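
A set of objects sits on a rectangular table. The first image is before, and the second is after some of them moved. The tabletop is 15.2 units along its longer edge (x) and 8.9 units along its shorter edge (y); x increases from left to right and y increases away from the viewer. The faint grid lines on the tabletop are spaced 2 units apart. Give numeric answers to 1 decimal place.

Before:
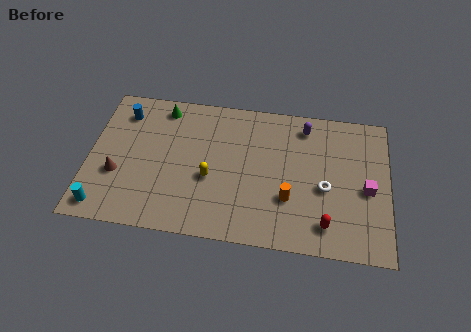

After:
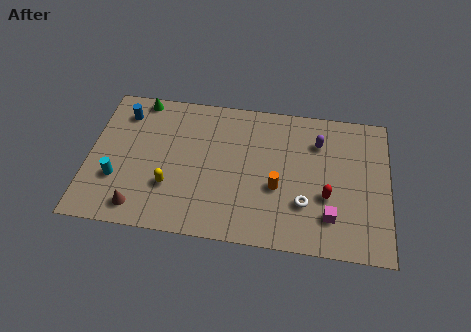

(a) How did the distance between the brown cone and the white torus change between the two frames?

-2.1

Before: roughly 10.5 units apart; after: 8.4. That's 2.1 units closer together.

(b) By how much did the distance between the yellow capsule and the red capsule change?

+1.7

They were about 6.2 units apart before and 7.9 after — 1.7 units further apart.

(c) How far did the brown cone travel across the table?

2.2

The brown cone moved from about (1.5, 3.2) to (2.7, 1.3), a distance of √(1.2² + 1.9²) ≈ 2.2.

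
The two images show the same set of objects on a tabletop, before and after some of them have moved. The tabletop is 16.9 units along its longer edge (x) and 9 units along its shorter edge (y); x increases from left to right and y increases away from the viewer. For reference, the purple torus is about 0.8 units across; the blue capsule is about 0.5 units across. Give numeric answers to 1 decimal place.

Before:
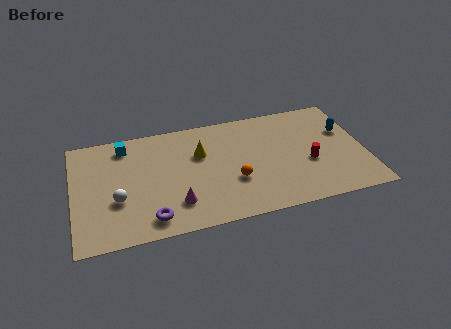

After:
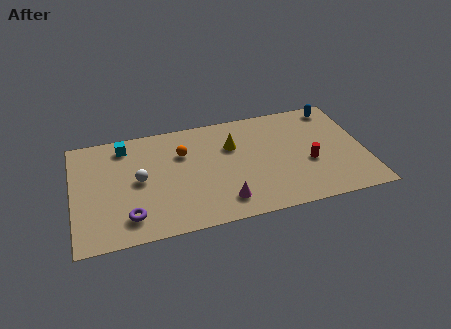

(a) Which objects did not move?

the red cylinder and the cyan cube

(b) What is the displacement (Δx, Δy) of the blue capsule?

(-0.4, 2.1)

The blue capsule started near (15.9, 5.8) and ended near (15.5, 7.9).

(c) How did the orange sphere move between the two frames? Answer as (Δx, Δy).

(-2.8, 3.0)

The orange sphere started near (9.2, 3.2) and ended near (6.4, 6.2).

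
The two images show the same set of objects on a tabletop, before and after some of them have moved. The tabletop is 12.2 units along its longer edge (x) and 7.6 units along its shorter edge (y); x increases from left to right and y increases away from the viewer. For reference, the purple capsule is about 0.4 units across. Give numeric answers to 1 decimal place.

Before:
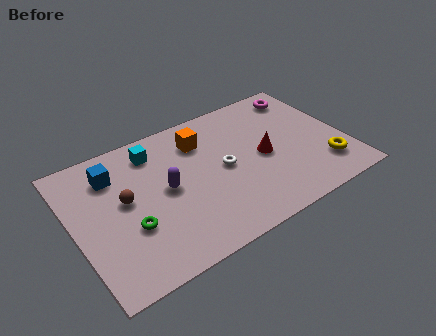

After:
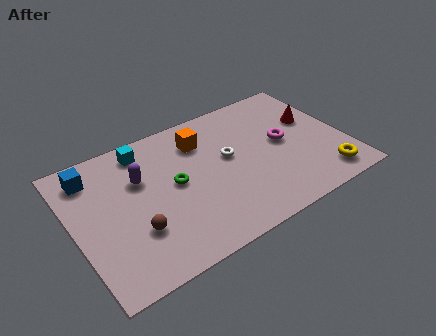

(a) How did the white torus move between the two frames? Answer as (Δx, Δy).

(0.3, 0.5)

The white torus started near (6.7, 3.8) and ended near (7.0, 4.3).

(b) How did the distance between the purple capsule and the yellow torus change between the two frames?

+1.5

The distance was about 7.2 in the first image and 8.7 in the second, so they moved 1.5 units further apart.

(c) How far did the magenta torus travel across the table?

2.8

The magenta torus moved from about (10.9, 6.4) to (9.5, 4.0), a distance of √(1.4² + 2.4²) ≈ 2.8.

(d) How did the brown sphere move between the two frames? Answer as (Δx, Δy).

(0.2, -1.8)

From the two frames, the brown sphere sits at roughly (2.3, 4.2) before and (2.5, 2.4) after.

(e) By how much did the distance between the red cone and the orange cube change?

+1.8

The distance was about 3.3 in the first image and 5.1 in the second, so they moved 1.8 units further apart.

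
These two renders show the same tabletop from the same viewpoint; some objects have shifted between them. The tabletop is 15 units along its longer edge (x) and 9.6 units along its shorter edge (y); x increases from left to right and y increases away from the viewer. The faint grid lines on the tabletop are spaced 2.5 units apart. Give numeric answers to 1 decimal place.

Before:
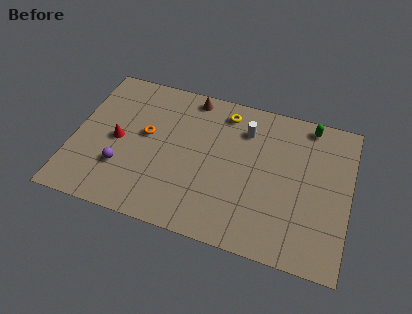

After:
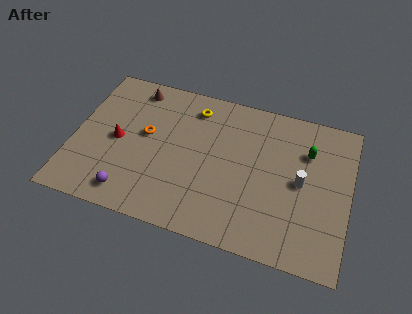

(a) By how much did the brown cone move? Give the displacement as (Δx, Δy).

(-3.1, -0.3)

From the two frames, the brown cone sits at roughly (6.1, 8.6) before and (3.0, 8.3) after.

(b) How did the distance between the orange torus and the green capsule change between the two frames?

-0.5

Before: roughly 9.3 units apart; after: 8.8. That's 0.5 units closer together.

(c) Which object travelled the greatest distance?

the white cylinder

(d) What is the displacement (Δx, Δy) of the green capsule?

(0.0, -1.8)

From the two frames, the green capsule sits at roughly (12.6, 8.6) before and (12.6, 6.8) after.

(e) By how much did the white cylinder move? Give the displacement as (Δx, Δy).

(3.2, -2.5)

The white cylinder started near (9.2, 7.3) and ended near (12.4, 4.8).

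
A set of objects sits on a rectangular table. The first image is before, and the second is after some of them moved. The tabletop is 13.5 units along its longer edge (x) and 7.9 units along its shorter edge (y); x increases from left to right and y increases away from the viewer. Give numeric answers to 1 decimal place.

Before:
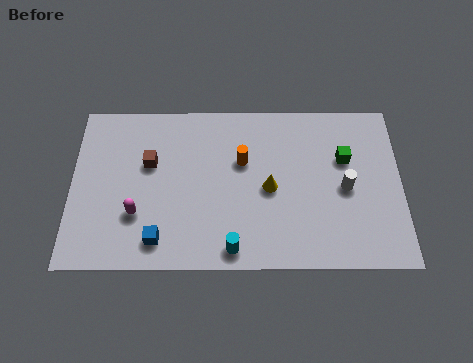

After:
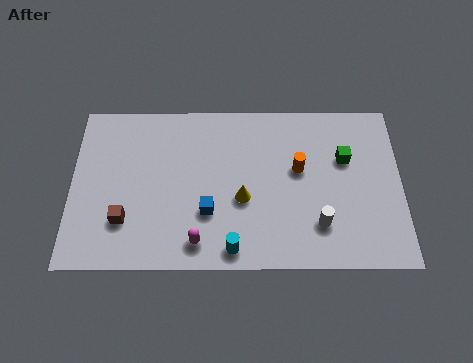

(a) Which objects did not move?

the cyan cylinder and the green cube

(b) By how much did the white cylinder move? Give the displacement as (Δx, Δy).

(-1.1, -1.7)

The white cylinder was at about (11.2, 3.7) and moved to about (10.1, 2.0).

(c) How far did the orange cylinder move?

2.3

The orange cylinder was near (7.0, 5.0) before and (9.3, 4.6) after, so it travelled √(2.3² + 0.4²) ≈ 2.3 units.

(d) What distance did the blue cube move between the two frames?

2.4

The blue cube was near (3.6, 1.3) before and (5.6, 2.6) after, so it travelled √(2.0² + 1.3²) ≈ 2.4 units.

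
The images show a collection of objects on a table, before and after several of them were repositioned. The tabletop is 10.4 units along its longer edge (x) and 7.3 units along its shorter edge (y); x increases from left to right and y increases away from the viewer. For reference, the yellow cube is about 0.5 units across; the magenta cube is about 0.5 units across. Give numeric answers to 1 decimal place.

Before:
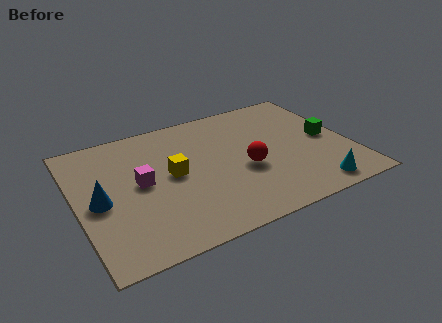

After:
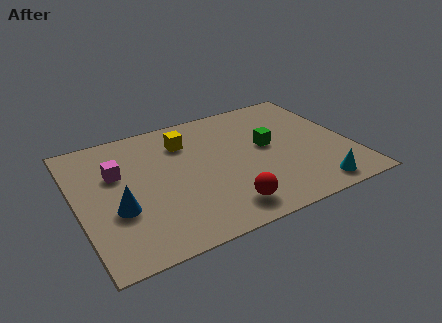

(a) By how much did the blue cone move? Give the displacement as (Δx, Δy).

(0.6, -0.7)

From the two frames, the blue cone sits at roughly (0.8, 3.4) before and (1.4, 2.7) after.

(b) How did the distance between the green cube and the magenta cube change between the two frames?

-1.5

Before: roughly 7.2 units apart; after: 5.7. That's 1.5 units closer together.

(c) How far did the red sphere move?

2.1

The red sphere was near (6.3, 3.0) before and (5.2, 1.2) after, so it travelled √(1.1² + 1.8²) ≈ 2.1 units.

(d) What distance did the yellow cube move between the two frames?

1.8

The yellow cube was near (3.6, 3.8) before and (4.3, 5.5) after, so it travelled √(0.7² + 1.7²) ≈ 1.8 units.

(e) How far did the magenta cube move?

1.2

The magenta cube was near (2.4, 3.8) before and (1.6, 4.7) after, so it travelled √(0.8² + 0.9²) ≈ 1.2 units.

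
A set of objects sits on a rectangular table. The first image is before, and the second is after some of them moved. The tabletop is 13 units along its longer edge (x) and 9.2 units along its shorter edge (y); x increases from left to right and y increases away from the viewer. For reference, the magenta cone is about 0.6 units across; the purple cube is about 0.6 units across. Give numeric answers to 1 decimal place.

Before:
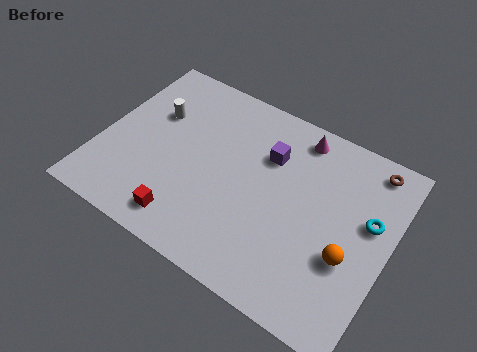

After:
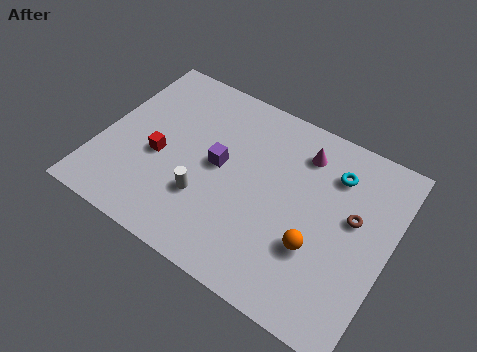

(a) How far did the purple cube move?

2.6

From (7.3, 6.4) to (5.3, 4.8), the purple cube covered √(2.0² + 1.6²) ≈ 2.6 units.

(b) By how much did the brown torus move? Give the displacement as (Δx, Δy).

(-0.4, -2.8)

The brown torus was at about (11.7, 8.1) and moved to about (11.3, 5.3).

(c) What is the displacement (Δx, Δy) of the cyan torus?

(-1.8, 1.5)

The cyan torus started near (12.0, 5.5) and ended near (10.2, 7.0).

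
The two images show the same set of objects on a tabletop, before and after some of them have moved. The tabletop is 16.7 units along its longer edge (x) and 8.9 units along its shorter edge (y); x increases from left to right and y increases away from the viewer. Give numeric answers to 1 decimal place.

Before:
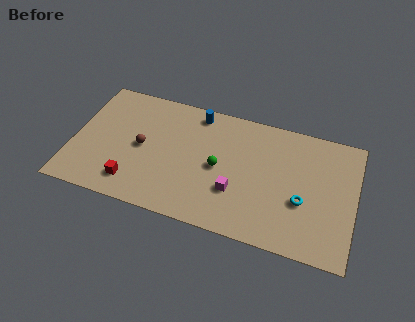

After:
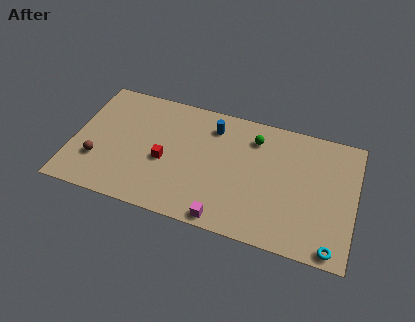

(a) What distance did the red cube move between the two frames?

2.7

The red cube was near (3.8, 1.7) before and (5.5, 3.8) after, so it travelled √(1.7² + 2.1²) ≈ 2.7 units.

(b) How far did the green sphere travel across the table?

3.3

The green sphere moved from about (8.7, 4.3) to (10.6, 7.0), a distance of √(1.9² + 2.7²) ≈ 3.3.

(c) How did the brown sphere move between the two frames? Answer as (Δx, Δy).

(-2.5, -1.7)

From the two frames, the brown sphere sits at roughly (4.1, 4.4) before and (1.6, 2.7) after.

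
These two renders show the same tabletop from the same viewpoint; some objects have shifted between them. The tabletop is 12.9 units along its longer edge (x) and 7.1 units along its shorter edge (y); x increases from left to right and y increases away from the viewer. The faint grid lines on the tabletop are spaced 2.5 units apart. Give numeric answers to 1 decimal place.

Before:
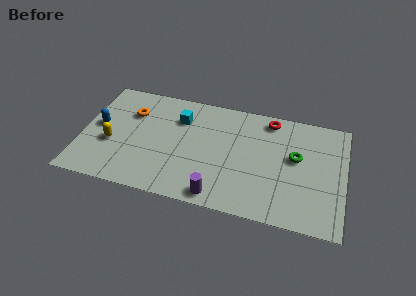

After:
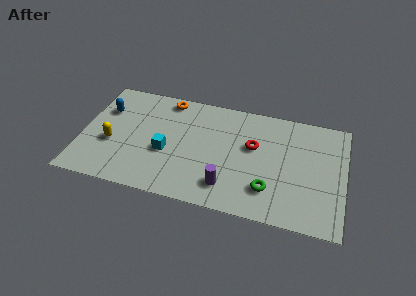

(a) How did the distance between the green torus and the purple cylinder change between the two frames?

-2.9

Before: roughly 4.9 units apart; after: 2.0. That's 2.9 units closer together.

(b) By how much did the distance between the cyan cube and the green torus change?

-0.7

They were about 5.9 units apart before and 5.2 after — 0.7 units closer together.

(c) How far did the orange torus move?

2.1

From (2.3, 5.0) to (4.0, 6.3), the orange torus covered √(1.7² + 1.3²) ≈ 2.1 units.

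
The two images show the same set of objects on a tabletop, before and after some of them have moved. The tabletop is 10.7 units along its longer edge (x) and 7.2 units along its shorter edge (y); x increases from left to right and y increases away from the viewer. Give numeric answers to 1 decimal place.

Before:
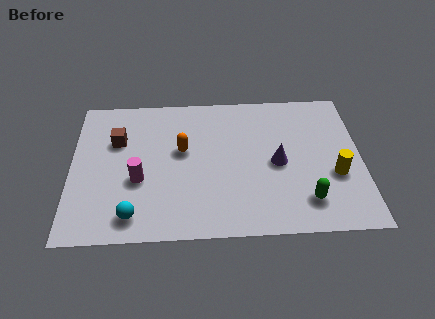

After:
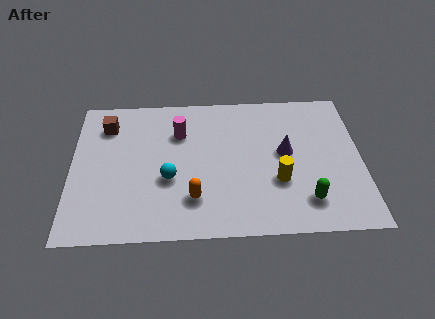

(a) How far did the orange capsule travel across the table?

2.4

The orange capsule was near (4.1, 4.2) before and (4.5, 1.8) after, so it travelled √(0.4² + 2.4²) ≈ 2.4 units.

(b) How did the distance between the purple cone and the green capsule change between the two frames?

+0.4

The distance was about 2.1 in the first image and 2.5 in the second, so they moved 0.4 units further apart.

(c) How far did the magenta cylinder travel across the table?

2.7

From (2.5, 2.8) to (4.0, 5.1), the magenta cylinder covered √(1.5² + 2.3²) ≈ 2.7 units.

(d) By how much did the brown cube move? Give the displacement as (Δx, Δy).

(-0.4, 0.8)

The brown cube was at about (1.7, 4.8) and moved to about (1.3, 5.6).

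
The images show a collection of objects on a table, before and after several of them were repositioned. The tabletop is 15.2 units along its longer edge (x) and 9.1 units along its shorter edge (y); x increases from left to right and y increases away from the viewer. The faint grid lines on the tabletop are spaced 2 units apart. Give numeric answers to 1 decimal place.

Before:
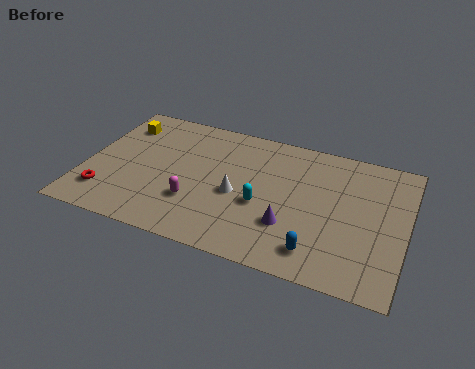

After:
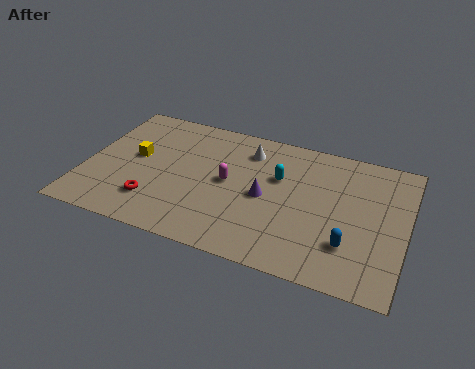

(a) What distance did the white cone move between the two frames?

3.2

From (7.3, 4.0) to (7.5, 7.2), the white cone covered √(0.2² + 3.2²) ≈ 3.2 units.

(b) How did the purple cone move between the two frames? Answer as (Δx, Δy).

(-1.3, 1.5)

The purple cone was at about (9.9, 2.8) and moved to about (8.6, 4.3).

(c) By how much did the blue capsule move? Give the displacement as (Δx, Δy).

(1.4, 0.9)

The blue capsule started near (11.3, 1.6) and ended near (12.7, 2.5).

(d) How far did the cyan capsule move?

2.2

The cyan capsule moved from about (8.5, 3.7) to (9.1, 5.8), a distance of √(0.6² + 2.1²) ≈ 2.2.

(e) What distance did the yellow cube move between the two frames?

2.3

From (1.3, 7.1) to (2.3, 5.0), the yellow cube covered √(1.0² + 2.1²) ≈ 2.3 units.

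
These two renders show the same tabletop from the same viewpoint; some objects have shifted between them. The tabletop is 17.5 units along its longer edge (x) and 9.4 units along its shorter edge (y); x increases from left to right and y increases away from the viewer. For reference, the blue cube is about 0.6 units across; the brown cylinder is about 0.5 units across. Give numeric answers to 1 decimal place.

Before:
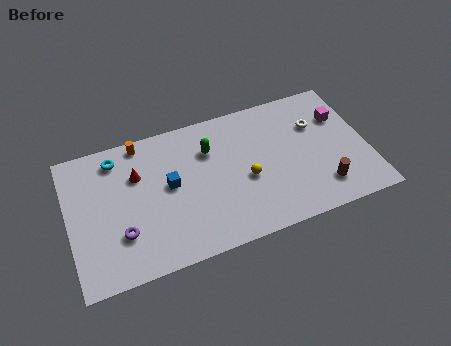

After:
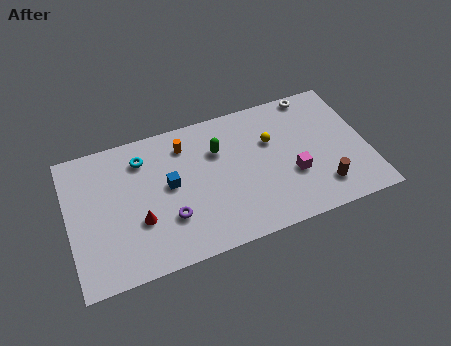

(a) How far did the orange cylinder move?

2.7

The orange cylinder moved from about (4.5, 8.5) to (7.0, 7.5), a distance of √(2.5² + 1.0²) ≈ 2.7.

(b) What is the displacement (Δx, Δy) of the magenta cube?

(-3.2, -3.1)

The magenta cube was at about (16.2, 6.5) and moved to about (13.0, 3.4).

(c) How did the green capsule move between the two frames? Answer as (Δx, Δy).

(0.5, -0.2)

The green capsule was at about (8.4, 6.7) and moved to about (8.9, 6.5).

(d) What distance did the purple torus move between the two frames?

2.8

From (2.9, 2.8) to (5.7, 2.9), the purple torus covered √(2.8² + 0.1²) ≈ 2.8 units.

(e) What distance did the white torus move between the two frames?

2.2

From (14.7, 6.4) to (14.8, 8.6), the white torus covered √(0.1² + 2.2²) ≈ 2.2 units.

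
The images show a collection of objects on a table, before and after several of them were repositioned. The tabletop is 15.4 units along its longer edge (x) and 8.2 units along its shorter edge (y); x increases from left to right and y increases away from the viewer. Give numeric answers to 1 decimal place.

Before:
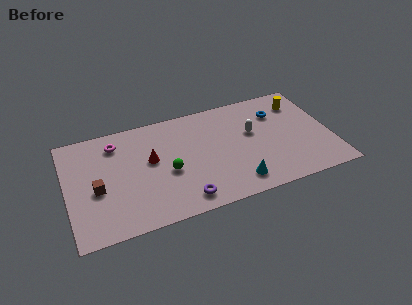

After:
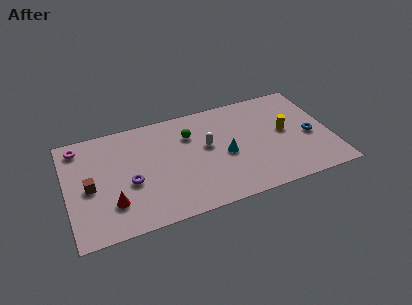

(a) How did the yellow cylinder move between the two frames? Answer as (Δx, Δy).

(-1.1, -2.0)

The yellow cylinder started near (13.9, 6.4) and ended near (12.8, 4.4).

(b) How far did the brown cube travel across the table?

0.5

The brown cube was near (1.7, 3.5) before and (1.3, 3.8) after, so it travelled √(0.4² + 0.3²) ≈ 0.5 units.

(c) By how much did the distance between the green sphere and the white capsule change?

-3.8

Before: roughly 5.3 units apart; after: 1.5. That's 3.8 units closer together.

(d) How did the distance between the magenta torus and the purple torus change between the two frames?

-1.9

Before: roughly 6.4 units apart; after: 4.5. That's 1.9 units closer together.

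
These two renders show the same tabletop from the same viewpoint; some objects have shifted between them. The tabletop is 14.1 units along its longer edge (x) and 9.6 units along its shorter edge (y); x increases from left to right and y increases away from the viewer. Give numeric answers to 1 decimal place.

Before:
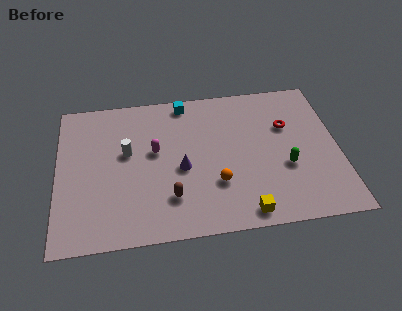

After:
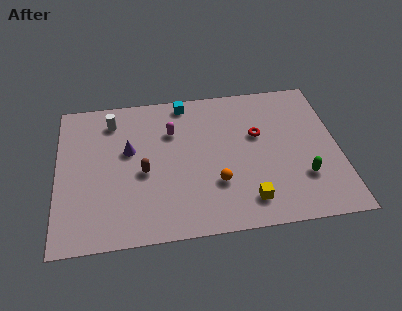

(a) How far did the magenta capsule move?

1.5

From (4.9, 5.5) to (5.8, 6.7), the magenta capsule covered √(0.9² + 1.2²) ≈ 1.5 units.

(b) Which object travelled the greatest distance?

the purple cone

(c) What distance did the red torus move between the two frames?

1.6

From (11.6, 6.3) to (10.1, 5.9), the red torus covered √(1.5² + 0.4²) ≈ 1.6 units.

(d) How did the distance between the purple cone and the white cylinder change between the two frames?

-0.8

They were about 3.0 units apart before and 2.2 after — 0.8 units closer together.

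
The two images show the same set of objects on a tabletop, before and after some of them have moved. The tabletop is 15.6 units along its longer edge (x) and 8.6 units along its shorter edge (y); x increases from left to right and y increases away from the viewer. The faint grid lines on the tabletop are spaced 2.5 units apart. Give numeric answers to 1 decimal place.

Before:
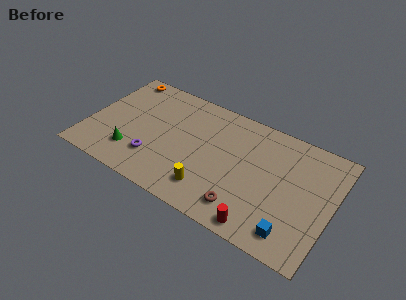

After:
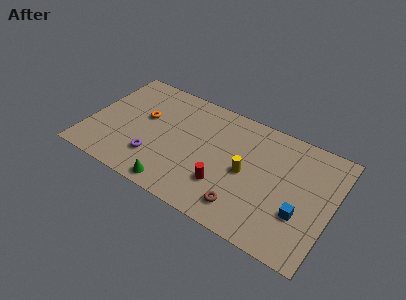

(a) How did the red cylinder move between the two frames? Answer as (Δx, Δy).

(-2.6, 1.6)

From the two frames, the red cylinder sits at roughly (11.6, 0.9) before and (9.0, 2.5) after.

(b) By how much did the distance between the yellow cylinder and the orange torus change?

-2.1

They were about 9.0 units apart before and 6.9 after — 2.1 units closer together.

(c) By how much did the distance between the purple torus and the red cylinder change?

-2.7

They were about 7.2 units apart before and 4.5 after — 2.7 units closer together.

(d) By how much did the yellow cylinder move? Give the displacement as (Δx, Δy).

(2.0, 2.3)

The yellow cylinder was at about (8.2, 1.8) and moved to about (10.2, 4.1).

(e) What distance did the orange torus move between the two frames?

3.3

The orange torus moved from about (1.4, 7.7) to (3.4, 5.1), a distance of √(2.0² + 2.6²) ≈ 3.3.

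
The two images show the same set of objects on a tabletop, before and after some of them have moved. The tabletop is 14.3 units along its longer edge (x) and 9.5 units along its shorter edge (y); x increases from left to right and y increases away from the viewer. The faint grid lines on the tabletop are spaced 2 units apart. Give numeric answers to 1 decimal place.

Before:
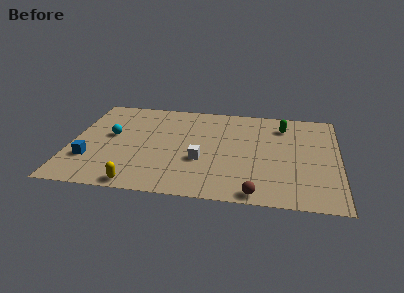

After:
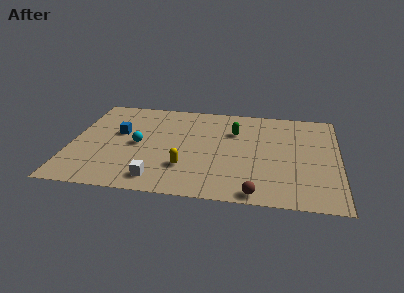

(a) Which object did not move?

the brown sphere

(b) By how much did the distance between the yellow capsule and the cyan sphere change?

-1.6

They were about 4.8 units apart before and 3.2 after — 1.6 units closer together.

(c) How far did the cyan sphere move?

1.7

The cyan sphere moved from about (2.1, 5.3) to (3.6, 4.6), a distance of √(1.5² + 0.7²) ≈ 1.7.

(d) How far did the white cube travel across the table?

3.0

From (7.0, 3.5) to (4.8, 1.4), the white cube covered √(2.2² + 2.1²) ≈ 3.0 units.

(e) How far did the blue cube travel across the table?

3.1

The blue cube moved from about (1.1, 2.8) to (2.5, 5.6), a distance of √(1.4² + 2.8²) ≈ 3.1.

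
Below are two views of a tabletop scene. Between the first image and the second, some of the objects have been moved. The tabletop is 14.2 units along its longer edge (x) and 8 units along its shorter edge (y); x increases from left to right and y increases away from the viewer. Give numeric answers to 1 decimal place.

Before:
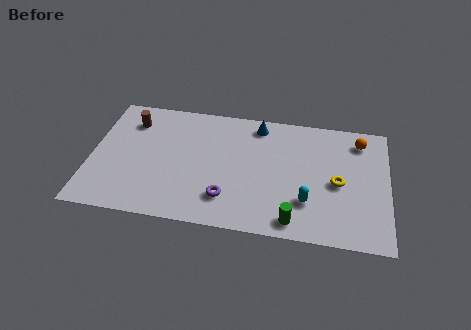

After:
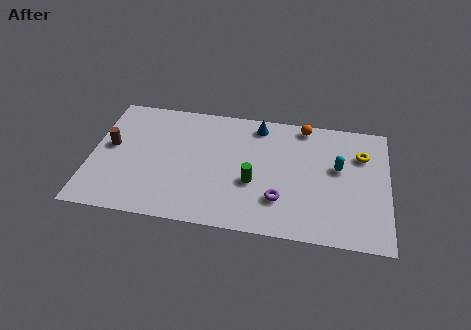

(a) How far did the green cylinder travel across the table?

2.9

The green cylinder was near (9.8, 1.0) before and (7.8, 3.1) after, so it travelled √(2.0² + 2.1²) ≈ 2.9 units.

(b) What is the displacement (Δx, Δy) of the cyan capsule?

(1.4, 2.4)

The cyan capsule started near (10.4, 2.3) and ended near (11.8, 4.7).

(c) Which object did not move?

the blue cone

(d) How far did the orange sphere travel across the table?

2.8

The orange sphere was near (12.8, 6.6) before and (10.1, 7.2) after, so it travelled √(2.7² + 0.6²) ≈ 2.8 units.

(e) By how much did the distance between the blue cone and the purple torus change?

-0.3

The distance was about 5.2 in the first image and 4.9 in the second, so they moved 0.3 units closer together.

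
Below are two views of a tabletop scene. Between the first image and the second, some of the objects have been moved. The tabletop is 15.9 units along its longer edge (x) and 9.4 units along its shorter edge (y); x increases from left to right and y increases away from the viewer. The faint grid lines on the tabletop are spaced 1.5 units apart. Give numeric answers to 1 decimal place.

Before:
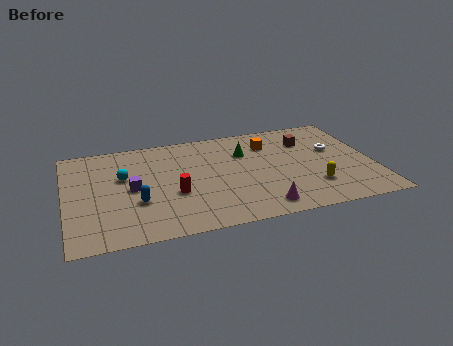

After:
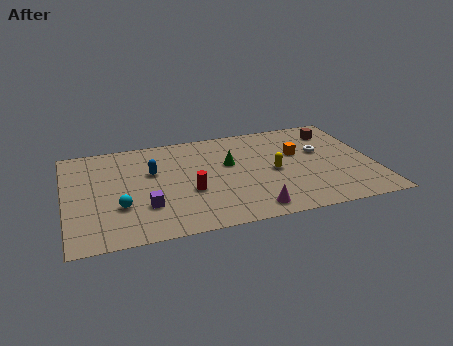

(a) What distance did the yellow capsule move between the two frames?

2.7

The yellow capsule moved from about (12.6, 2.5) to (10.7, 4.4), a distance of √(1.9² + 1.9²) ≈ 2.7.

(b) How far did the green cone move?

1.3

The green cone was near (9.4, 6.6) before and (8.5, 5.7) after, so it travelled √(0.9² + 0.9²) ≈ 1.3 units.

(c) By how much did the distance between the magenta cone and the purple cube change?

-1.7

The distance was about 7.2 in the first image and 5.5 in the second, so they moved 1.7 units closer together.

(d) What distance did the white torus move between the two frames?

0.7

From (14.0, 5.7) to (13.3, 5.7), the white torus covered √(0.7² + 0.0²) ≈ 0.7 units.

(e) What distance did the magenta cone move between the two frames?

0.5

The magenta cone was near (9.8, 1.3) before and (9.3, 1.2) after, so it travelled √(0.5² + 0.1²) ≈ 0.5 units.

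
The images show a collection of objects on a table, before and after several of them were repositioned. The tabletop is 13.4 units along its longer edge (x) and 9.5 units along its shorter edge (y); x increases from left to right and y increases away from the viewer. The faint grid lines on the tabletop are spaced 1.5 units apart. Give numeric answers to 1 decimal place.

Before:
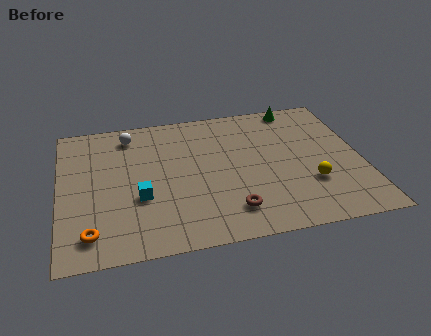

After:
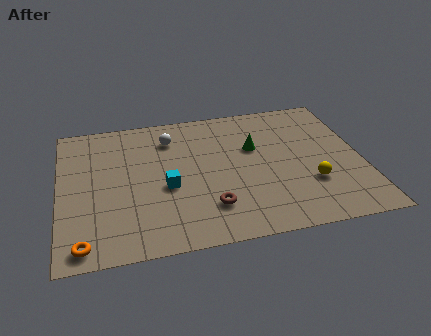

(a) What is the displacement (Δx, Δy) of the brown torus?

(-0.9, 0.4)

From the two frames, the brown torus sits at roughly (7.4, 1.9) before and (6.5, 2.3) after.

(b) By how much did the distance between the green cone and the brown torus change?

-3.2

They were about 7.5 units apart before and 4.3 after — 3.2 units closer together.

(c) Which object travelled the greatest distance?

the green cone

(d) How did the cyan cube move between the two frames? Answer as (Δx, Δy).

(1.2, 0.5)

The cyan cube started near (3.5, 3.5) and ended near (4.7, 4.0).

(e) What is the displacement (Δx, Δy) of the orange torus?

(-0.3, -0.6)

From the two frames, the orange torus sits at roughly (1.3, 1.6) before and (1.0, 1.0) after.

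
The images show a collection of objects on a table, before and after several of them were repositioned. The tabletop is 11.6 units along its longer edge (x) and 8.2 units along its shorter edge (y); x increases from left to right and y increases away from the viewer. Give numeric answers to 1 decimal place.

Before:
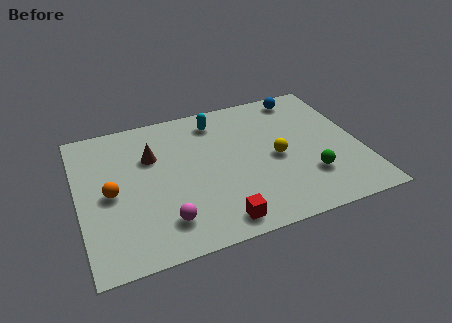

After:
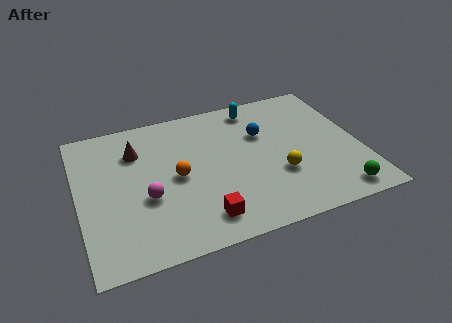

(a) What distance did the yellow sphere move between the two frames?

1.0

From (8.1, 3.8) to (8.1, 2.8), the yellow sphere covered √(0.0² + 1.0²) ≈ 1.0 units.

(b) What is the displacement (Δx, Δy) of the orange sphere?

(2.7, 0.1)

From the two frames, the orange sphere sits at roughly (1.3, 3.9) before and (4.0, 4.0) after.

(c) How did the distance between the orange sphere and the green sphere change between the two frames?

-1.2

Before: roughly 8.2 units apart; after: 7.0. That's 1.2 units closer together.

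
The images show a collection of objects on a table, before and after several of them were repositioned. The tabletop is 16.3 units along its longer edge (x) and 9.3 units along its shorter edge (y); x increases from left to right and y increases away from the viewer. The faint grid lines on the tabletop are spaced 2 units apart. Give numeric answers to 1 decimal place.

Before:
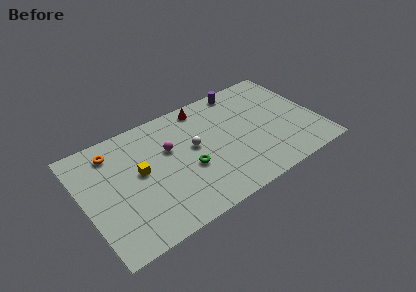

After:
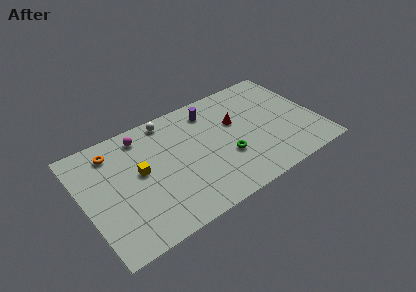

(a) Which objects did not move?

the orange torus and the yellow cube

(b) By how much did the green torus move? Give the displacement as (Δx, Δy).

(2.6, -0.4)

From the two frames, the green torus sits at roughly (7.1, 3.7) before and (9.7, 3.3) after.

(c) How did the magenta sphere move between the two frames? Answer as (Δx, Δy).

(-1.6, 2.0)

The magenta sphere started near (6.1, 5.9) and ended near (4.5, 7.9).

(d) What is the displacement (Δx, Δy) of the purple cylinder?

(-2.4, -0.8)

From the two frames, the purple cylinder sits at roughly (11.7, 8.4) before and (9.3, 7.6) after.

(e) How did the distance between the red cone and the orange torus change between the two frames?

+2.1

They were about 6.5 units apart before and 8.6 after — 2.1 units further apart.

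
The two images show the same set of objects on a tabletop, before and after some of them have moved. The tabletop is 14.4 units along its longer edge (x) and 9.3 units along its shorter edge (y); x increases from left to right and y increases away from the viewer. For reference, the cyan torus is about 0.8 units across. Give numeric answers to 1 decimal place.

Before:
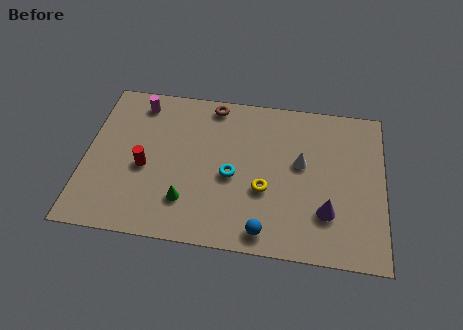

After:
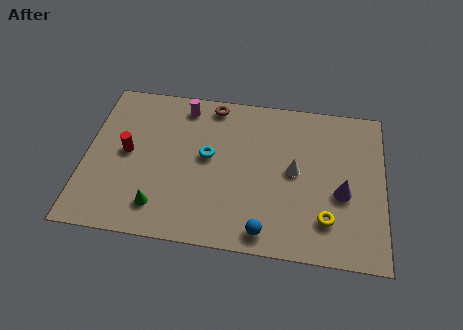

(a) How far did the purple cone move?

1.4

From (11.7, 2.6) to (12.4, 3.8), the purple cone covered √(0.7² + 1.2²) ≈ 1.4 units.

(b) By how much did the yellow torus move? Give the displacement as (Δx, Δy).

(3.0, -1.3)

The yellow torus started near (8.7, 3.5) and ended near (11.7, 2.2).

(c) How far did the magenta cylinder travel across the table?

2.2

The magenta cylinder was near (2.4, 7.9) before and (4.6, 8.0) after, so it travelled √(2.2² + 0.1²) ≈ 2.2 units.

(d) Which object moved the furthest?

the yellow torus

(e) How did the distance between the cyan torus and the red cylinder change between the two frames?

-0.3

They were about 4.2 units apart before and 3.9 after — 0.3 units closer together.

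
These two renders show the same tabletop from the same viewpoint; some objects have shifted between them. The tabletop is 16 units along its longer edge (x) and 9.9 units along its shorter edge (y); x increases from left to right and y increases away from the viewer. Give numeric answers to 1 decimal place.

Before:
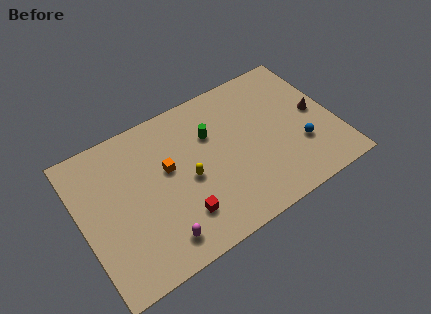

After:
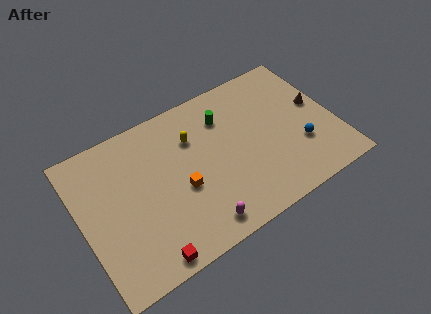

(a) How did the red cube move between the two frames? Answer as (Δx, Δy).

(-2.4, -1.5)

The red cube started near (5.8, 2.4) and ended near (3.4, 0.9).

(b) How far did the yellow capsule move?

2.6

The yellow capsule moved from about (6.6, 4.5) to (7.3, 7.0), a distance of √(0.7² + 2.5²) ≈ 2.6.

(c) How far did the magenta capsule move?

2.4

The magenta capsule moved from about (4.3, 1.6) to (6.7, 1.3), a distance of √(2.4² + 0.3²) ≈ 2.4.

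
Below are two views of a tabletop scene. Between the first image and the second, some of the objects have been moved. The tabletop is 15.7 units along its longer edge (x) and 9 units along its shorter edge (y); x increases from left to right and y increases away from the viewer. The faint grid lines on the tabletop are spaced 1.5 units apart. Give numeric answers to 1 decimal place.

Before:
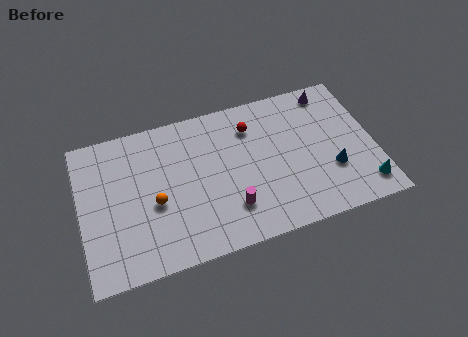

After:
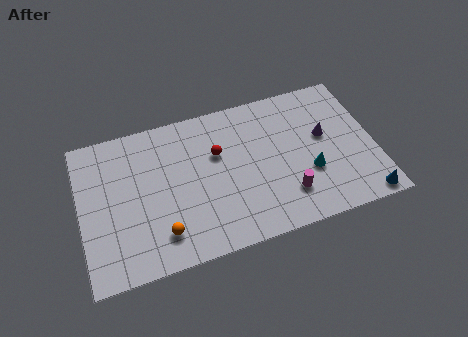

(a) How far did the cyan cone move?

3.3

The cyan cone moved from about (14.9, 1.5) to (12.1, 3.2), a distance of √(2.8² + 1.7²) ≈ 3.3.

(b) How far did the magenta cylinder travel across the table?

3.0

The magenta cylinder was near (7.8, 2.3) before and (10.8, 2.2) after, so it travelled √(3.0² + 0.1²) ≈ 3.0 units.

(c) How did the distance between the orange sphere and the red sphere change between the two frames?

-1.1

Before: roughly 6.2 units apart; after: 5.1. That's 1.1 units closer together.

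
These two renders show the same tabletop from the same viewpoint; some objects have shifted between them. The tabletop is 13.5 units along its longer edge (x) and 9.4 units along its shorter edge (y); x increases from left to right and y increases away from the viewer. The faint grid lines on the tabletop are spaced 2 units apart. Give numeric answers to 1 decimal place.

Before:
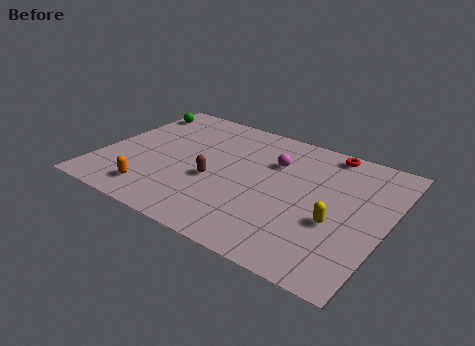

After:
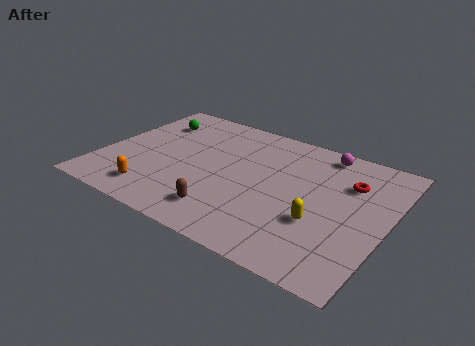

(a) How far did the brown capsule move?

2.2

The brown capsule moved from about (5.5, 3.8) to (6.4, 1.8), a distance of √(0.9² + 2.0²) ≈ 2.2.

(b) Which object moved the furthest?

the magenta sphere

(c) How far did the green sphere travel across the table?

1.2

The green sphere was near (0.8, 7.7) before and (1.8, 7.1) after, so it travelled √(1.0² + 0.6²) ≈ 1.2 units.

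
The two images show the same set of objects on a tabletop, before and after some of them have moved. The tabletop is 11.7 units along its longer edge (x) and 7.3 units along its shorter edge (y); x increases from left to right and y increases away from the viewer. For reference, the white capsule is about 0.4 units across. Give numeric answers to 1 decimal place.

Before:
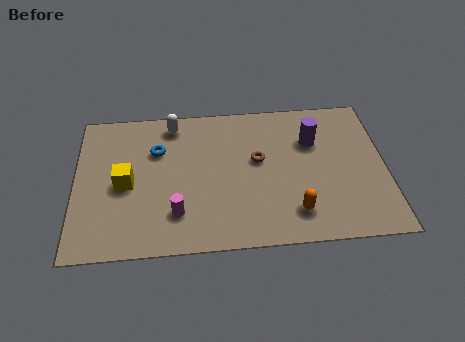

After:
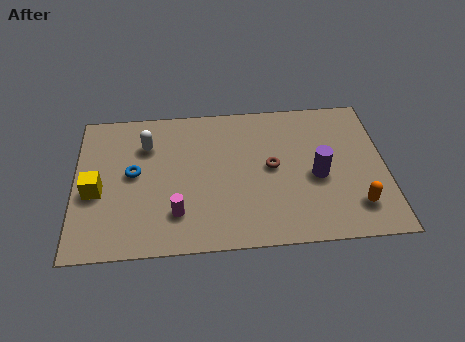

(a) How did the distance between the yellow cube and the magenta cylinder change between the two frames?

+0.8

They were about 2.5 units apart before and 3.3 after — 0.8 units further apart.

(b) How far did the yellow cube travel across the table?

1.1

The yellow cube was near (1.9, 3.4) before and (0.8, 3.1) after, so it travelled √(1.1² + 0.3²) ≈ 1.1 units.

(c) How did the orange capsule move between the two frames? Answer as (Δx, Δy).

(2.3, 0.1)

From the two frames, the orange capsule sits at roughly (8.2, 1.5) before and (10.5, 1.6) after.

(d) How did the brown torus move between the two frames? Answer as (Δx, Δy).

(0.5, -0.4)

The brown torus started near (6.9, 4.2) and ended near (7.4, 3.8).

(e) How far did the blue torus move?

1.4

From (3.1, 5.0) to (2.2, 3.9), the blue torus covered √(0.9² + 1.1²) ≈ 1.4 units.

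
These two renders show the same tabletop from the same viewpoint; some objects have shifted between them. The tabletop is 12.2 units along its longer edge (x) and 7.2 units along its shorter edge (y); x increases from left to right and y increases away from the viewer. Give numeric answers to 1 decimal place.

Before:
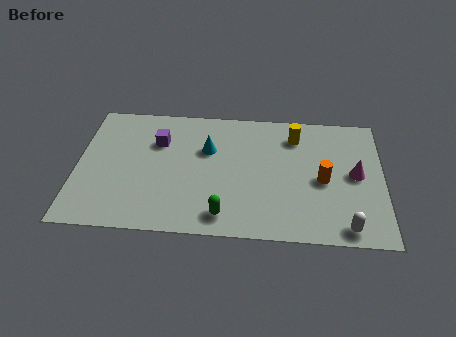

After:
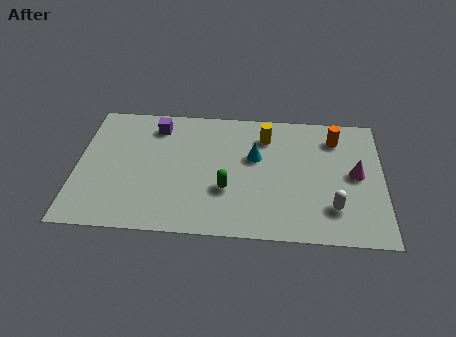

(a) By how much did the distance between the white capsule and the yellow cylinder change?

-0.6

They were about 5.3 units apart before and 4.7 after — 0.6 units closer together.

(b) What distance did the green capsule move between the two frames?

1.4

The green capsule moved from about (5.9, 1.1) to (6.0, 2.5), a distance of √(0.1² + 1.4²) ≈ 1.4.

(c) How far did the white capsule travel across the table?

1.1

The white capsule was near (10.7, 0.8) before and (10.2, 1.8) after, so it travelled √(0.5² + 1.0²) ≈ 1.1 units.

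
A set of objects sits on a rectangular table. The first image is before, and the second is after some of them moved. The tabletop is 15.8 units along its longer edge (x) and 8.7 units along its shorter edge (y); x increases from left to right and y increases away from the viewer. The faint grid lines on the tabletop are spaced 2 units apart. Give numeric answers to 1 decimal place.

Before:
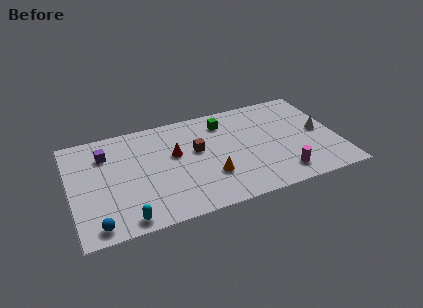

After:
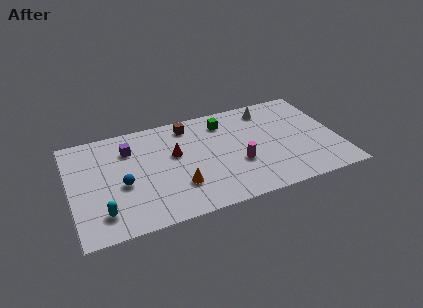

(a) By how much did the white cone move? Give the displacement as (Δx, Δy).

(-2.8, 2.9)

From the two frames, the white cone sits at roughly (14.8, 4.4) before and (12.0, 7.3) after.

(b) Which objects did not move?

the red cone and the green cube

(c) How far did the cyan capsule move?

1.6

The cyan capsule moved from about (3.0, 0.9) to (1.7, 1.8), a distance of √(1.3² + 0.9²) ≈ 1.6.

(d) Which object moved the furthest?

the white cone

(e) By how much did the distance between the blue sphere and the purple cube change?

-2.7

They were about 5.6 units apart before and 2.9 after — 2.7 units closer together.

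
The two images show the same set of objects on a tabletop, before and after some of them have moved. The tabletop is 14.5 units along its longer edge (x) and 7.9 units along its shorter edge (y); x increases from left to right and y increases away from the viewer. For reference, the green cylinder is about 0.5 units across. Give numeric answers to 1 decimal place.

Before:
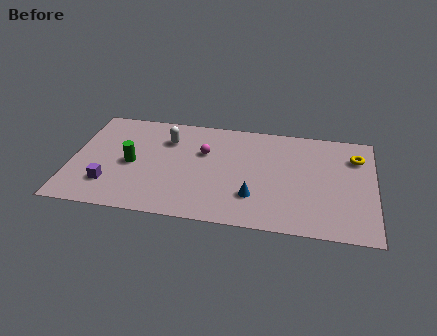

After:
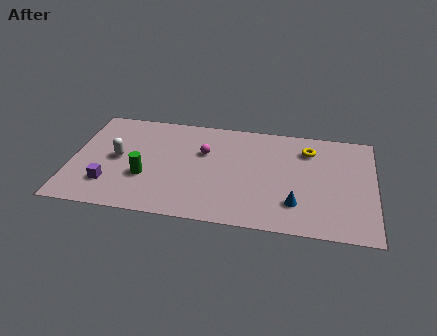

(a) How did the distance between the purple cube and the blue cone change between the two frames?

+2.0

They were about 6.9 units apart before and 8.9 after — 2.0 units further apart.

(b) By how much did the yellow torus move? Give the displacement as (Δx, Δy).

(-2.3, 0.2)

From the two frames, the yellow torus sits at roughly (13.6, 5.9) before and (11.3, 6.1) after.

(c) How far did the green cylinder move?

1.1

The green cylinder was near (2.9, 3.7) before and (3.6, 2.8) after, so it travelled √(0.7² + 0.9²) ≈ 1.1 units.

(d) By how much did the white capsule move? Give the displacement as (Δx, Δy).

(-2.3, -1.8)

From the two frames, the white capsule sits at roughly (4.5, 5.8) before and (2.2, 4.0) after.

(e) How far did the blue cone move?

2.0

From (8.8, 2.2) to (10.8, 2.0), the blue cone covered √(2.0² + 0.2²) ≈ 2.0 units.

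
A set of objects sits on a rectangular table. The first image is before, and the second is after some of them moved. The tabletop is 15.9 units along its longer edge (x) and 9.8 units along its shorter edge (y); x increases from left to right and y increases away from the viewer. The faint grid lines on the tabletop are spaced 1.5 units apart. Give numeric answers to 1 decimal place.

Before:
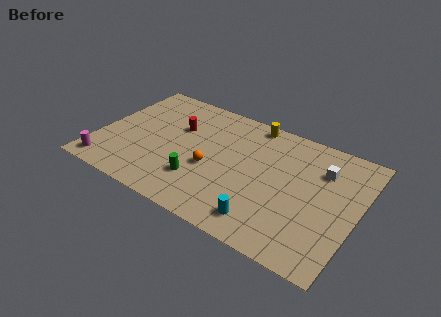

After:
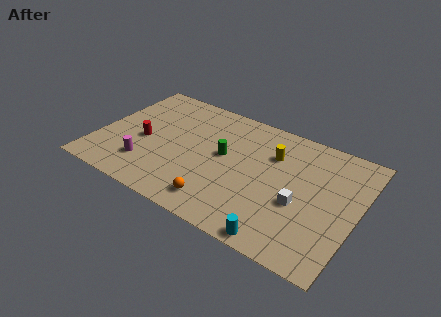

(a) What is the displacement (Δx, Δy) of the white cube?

(-0.9, -3.2)

The white cube started near (13.5, 7.1) and ended near (12.6, 3.9).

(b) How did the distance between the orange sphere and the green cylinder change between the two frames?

+2.4

They were about 1.4 units apart before and 3.8 after — 2.4 units further apart.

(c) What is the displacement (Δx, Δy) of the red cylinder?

(-1.8, -2.1)

The red cylinder started near (4.6, 6.4) and ended near (2.8, 4.3).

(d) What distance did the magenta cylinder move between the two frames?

2.6

The magenta cylinder was near (1.0, 1.2) before and (3.3, 2.4) after, so it travelled √(2.3² + 1.2²) ≈ 2.6 units.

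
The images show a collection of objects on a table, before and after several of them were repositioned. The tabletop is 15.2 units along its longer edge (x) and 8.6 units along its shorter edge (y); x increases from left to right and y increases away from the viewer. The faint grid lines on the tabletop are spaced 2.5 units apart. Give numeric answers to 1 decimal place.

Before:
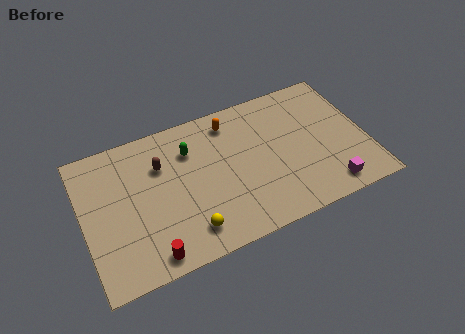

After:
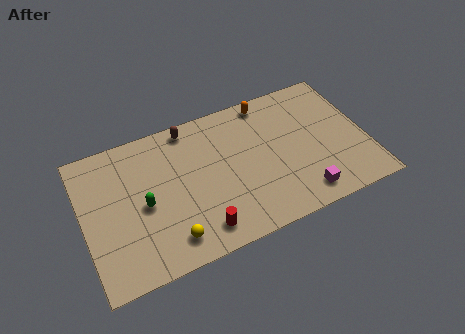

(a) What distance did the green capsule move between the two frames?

3.5

From (5.9, 6.3) to (3.2, 4.0), the green capsule covered √(2.7² + 2.3²) ≈ 3.5 units.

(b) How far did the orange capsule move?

2.2

The orange capsule was near (8.2, 7.2) before and (10.3, 7.7) after, so it travelled √(2.1² + 0.5²) ≈ 2.2 units.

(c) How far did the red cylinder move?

2.7

The red cylinder was near (3.2, 1.0) before and (5.9, 1.4) after, so it travelled √(2.7² + 0.4²) ≈ 2.7 units.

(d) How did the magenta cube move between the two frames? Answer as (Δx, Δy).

(-1.4, 0.1)

From the two frames, the magenta cube sits at roughly (12.8, 1.2) before and (11.4, 1.3) after.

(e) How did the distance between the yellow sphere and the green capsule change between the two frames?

-2.0

Before: roughly 4.7 units apart; after: 2.7. That's 2.0 units closer together.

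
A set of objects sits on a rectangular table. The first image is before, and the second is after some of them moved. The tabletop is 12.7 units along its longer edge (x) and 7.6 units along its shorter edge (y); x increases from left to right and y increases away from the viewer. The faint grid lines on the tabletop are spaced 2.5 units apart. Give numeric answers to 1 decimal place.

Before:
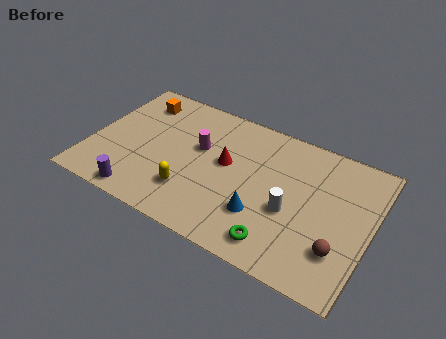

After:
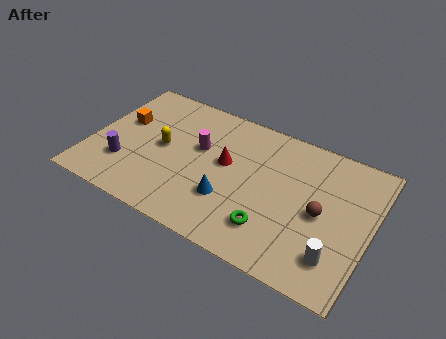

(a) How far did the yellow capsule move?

2.5

The yellow capsule moved from about (4.8, 2.0) to (3.2, 3.9), a distance of √(1.6² + 1.9²) ≈ 2.5.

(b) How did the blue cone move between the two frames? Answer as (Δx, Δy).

(-1.5, 0.1)

The blue cone was at about (8.0, 2.3) and moved to about (6.5, 2.4).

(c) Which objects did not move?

the red cone and the magenta cylinder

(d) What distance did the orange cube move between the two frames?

1.6

From (1.7, 6.1) to (1.2, 4.6), the orange cube covered √(0.5² + 1.5²) ≈ 1.6 units.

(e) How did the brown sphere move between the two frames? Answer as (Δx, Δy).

(-1.0, 1.5)

The brown sphere started near (11.5, 2.1) and ended near (10.5, 3.6).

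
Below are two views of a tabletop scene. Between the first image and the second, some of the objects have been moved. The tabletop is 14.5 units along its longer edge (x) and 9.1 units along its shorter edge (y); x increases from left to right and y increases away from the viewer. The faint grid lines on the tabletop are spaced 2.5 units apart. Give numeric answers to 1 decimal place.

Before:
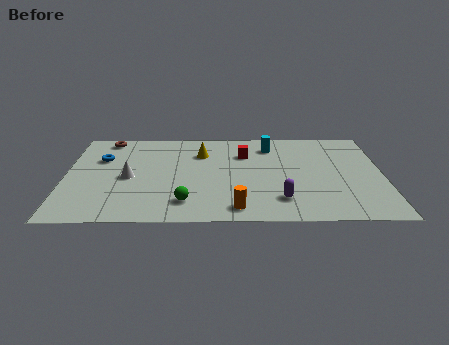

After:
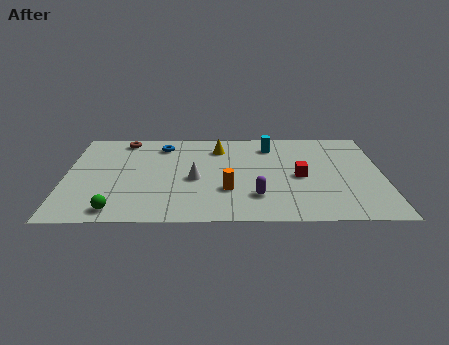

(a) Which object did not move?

the cyan cylinder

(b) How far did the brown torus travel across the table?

0.8

The brown torus was near (1.8, 8.1) before and (2.6, 8.0) after, so it travelled √(0.8² + 0.1²) ≈ 0.8 units.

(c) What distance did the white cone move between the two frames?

3.0

The white cone was near (2.9, 4.2) before and (5.9, 4.0) after, so it travelled √(3.0² + 0.2²) ≈ 3.0 units.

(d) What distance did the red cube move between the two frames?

3.4

From (8.2, 6.5) to (10.7, 4.2), the red cube covered √(2.5² + 2.3²) ≈ 3.4 units.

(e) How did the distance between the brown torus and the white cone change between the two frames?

+1.1

They were about 4.1 units apart before and 5.2 after — 1.1 units further apart.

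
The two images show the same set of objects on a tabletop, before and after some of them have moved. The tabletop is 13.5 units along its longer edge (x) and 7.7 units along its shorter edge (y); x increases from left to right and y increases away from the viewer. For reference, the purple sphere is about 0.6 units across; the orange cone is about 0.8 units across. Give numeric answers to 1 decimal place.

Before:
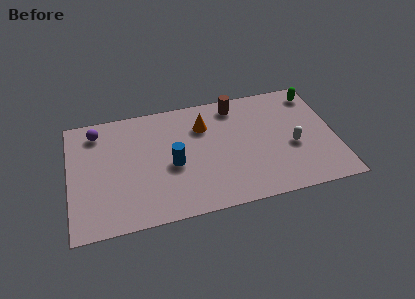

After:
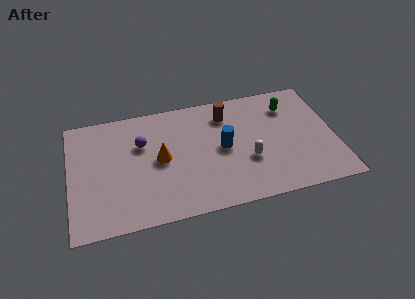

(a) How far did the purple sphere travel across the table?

2.6

From (1.5, 6.4) to (3.7, 5.1), the purple sphere covered √(2.2² + 1.3²) ≈ 2.6 units.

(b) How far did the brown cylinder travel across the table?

0.7

The brown cylinder was near (8.6, 6.6) before and (8.1, 6.1) after, so it travelled √(0.5² + 0.5²) ≈ 0.7 units.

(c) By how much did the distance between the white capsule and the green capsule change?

+0.3

Before: roughly 3.6 units apart; after: 3.9. That's 0.3 units further apart.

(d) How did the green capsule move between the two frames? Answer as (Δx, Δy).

(-1.4, -0.6)

From the two frames, the green capsule sits at roughly (12.7, 6.5) before and (11.3, 5.9) after.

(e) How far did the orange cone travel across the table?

2.9

From (6.9, 5.6) to (4.6, 3.9), the orange cone covered √(2.3² + 1.7²) ≈ 2.9 units.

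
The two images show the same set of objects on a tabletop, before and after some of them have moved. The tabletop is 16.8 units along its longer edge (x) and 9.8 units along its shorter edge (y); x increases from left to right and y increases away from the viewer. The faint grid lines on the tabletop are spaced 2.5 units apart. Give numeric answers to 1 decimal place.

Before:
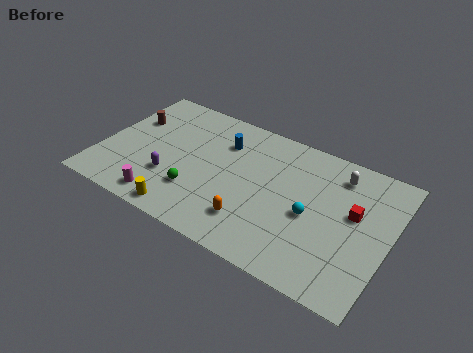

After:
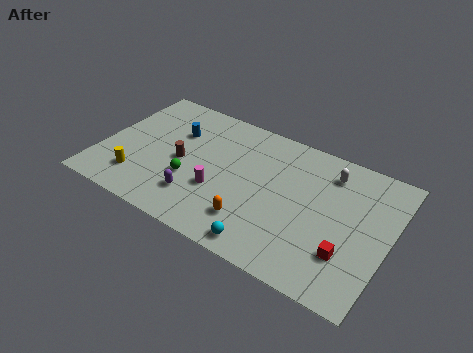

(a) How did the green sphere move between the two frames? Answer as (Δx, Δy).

(-0.5, 0.7)

From the two frames, the green sphere sits at roughly (5.9, 2.8) before and (5.4, 3.5) after.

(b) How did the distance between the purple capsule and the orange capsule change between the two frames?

-1.8

The distance was about 5.1 in the first image and 3.3 in the second, so they moved 1.8 units closer together.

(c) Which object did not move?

the orange capsule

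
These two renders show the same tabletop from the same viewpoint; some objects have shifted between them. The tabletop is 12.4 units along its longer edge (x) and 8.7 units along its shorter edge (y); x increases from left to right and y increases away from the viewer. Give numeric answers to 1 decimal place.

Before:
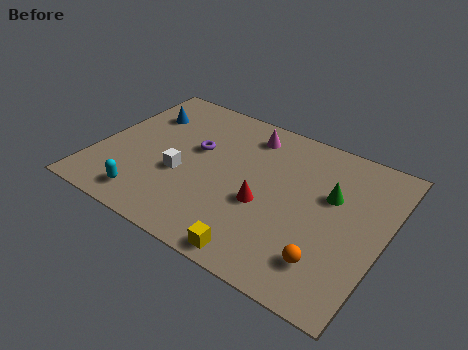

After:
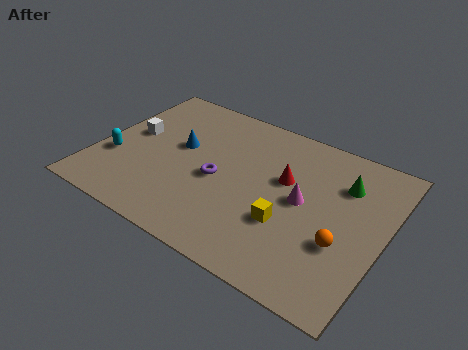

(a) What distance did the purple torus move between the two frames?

1.8

From (4.1, 5.2) to (5.3, 3.9), the purple torus covered √(1.2² + 1.3²) ≈ 1.8 units.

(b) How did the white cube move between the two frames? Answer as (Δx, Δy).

(-2.5, 1.4)

The white cube was at about (3.8, 3.4) and moved to about (1.3, 4.8).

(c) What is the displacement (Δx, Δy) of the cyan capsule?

(-1.8, 1.7)

The cyan capsule started near (2.7, 1.3) and ended near (0.9, 3.0).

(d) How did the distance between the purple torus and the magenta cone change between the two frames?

+0.8

Before: roughly 2.8 units apart; after: 3.6. That's 0.8 units further apart.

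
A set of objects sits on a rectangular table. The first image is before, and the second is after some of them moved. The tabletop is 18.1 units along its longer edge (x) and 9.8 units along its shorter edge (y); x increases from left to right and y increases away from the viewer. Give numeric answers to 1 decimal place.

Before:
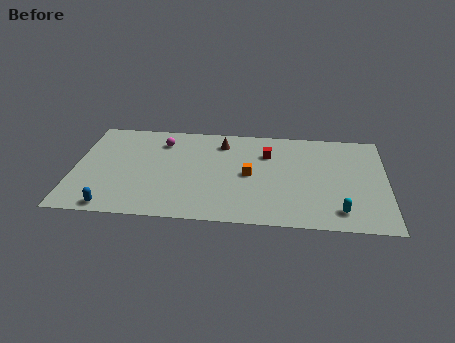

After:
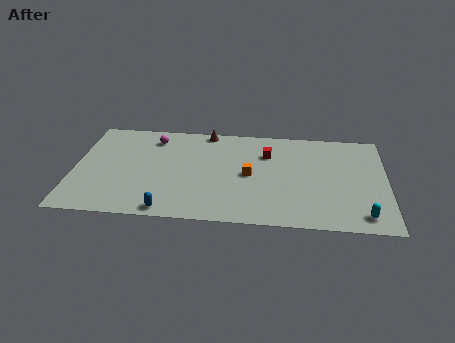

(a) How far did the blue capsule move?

3.2

The blue capsule was near (2.4, 0.9) before and (5.6, 0.9) after, so it travelled √(3.2² + 0.0²) ≈ 3.2 units.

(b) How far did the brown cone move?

1.4

The brown cone moved from about (8.5, 7.9) to (7.6, 9.0), a distance of √(0.9² + 1.1²) ≈ 1.4.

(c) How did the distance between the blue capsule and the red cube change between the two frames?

-2.4

Before: roughly 10.7 units apart; after: 8.3. That's 2.4 units closer together.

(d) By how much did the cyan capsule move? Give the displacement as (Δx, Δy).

(1.3, -0.3)

The cyan capsule started near (15.4, 1.7) and ended near (16.7, 1.4).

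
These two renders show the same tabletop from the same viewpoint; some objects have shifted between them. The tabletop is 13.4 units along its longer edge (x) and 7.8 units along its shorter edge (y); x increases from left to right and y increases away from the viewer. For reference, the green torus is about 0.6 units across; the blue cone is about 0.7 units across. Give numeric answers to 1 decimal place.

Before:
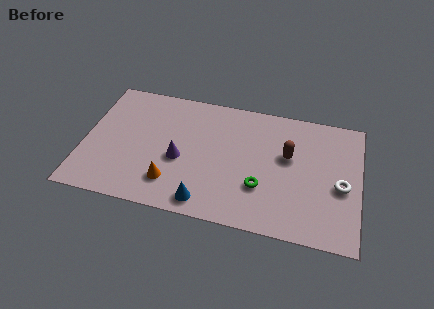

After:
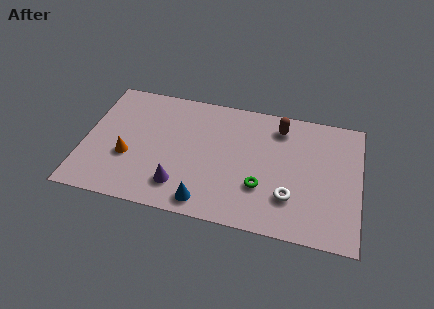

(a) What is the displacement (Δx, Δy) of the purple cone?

(0.1, -1.6)

From the two frames, the purple cone sits at roughly (4.7, 3.3) before and (4.8, 1.7) after.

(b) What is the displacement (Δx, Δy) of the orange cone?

(-2.2, 1.1)

The orange cone started near (4.4, 1.8) and ended near (2.2, 2.9).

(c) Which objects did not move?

the blue cone and the green torus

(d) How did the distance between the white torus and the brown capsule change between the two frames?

+1.4

They were about 2.9 units apart before and 4.3 after — 1.4 units further apart.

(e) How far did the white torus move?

2.7

The white torus was near (12.5, 3.4) before and (10.1, 2.2) after, so it travelled √(2.4² + 1.2²) ≈ 2.7 units.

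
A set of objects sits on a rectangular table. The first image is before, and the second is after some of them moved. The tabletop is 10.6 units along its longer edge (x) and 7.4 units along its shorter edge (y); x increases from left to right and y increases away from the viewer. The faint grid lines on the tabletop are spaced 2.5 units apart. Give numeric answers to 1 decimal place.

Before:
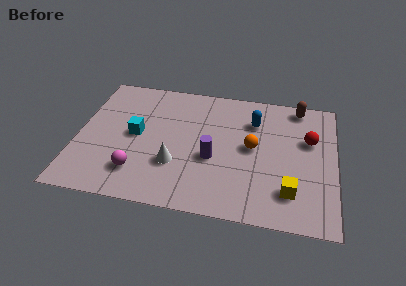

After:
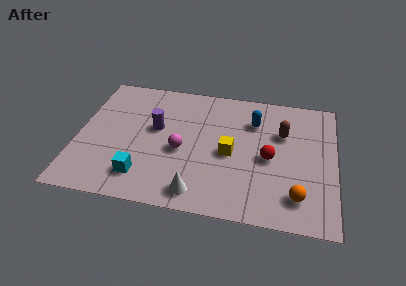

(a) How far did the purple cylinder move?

2.7

From (5.6, 3.0) to (3.2, 4.3), the purple cylinder covered √(2.4² + 1.3²) ≈ 2.7 units.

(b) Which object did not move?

the blue capsule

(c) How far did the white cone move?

1.7

The white cone was near (4.1, 2.4) before and (5.1, 1.0) after, so it travelled √(1.0² + 1.4²) ≈ 1.7 units.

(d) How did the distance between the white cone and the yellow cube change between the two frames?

-2.1

Before: roughly 4.8 units apart; after: 2.7. That's 2.1 units closer together.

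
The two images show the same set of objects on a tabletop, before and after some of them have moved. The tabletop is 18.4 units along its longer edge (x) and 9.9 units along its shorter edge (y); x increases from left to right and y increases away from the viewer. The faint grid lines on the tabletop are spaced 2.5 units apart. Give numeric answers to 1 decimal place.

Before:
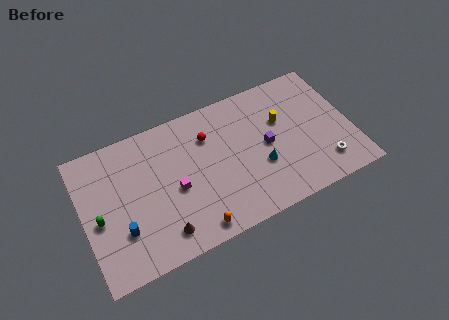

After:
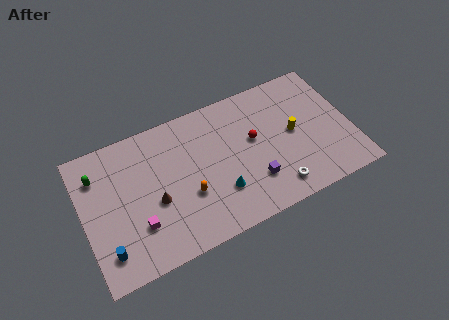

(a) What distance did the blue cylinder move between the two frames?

1.5

From (2.4, 3.0) to (1.3, 2.0), the blue cylinder covered √(1.1² + 1.0²) ≈ 1.5 units.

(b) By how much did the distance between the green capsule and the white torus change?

-2.4

The distance was about 15.4 in the first image and 13.0 in the second, so they moved 2.4 units closer together.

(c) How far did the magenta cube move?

3.1

The magenta cube was near (6.2, 4.4) before and (3.5, 2.9) after, so it travelled √(2.7² + 1.5²) ≈ 3.1 units.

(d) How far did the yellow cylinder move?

1.4

From (13.8, 6.3) to (14.5, 5.1), the yellow cylinder covered √(0.7² + 1.2²) ≈ 1.4 units.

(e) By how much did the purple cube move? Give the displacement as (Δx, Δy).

(-1.2, -2.2)

The purple cube was at about (12.6, 4.9) and moved to about (11.4, 2.7).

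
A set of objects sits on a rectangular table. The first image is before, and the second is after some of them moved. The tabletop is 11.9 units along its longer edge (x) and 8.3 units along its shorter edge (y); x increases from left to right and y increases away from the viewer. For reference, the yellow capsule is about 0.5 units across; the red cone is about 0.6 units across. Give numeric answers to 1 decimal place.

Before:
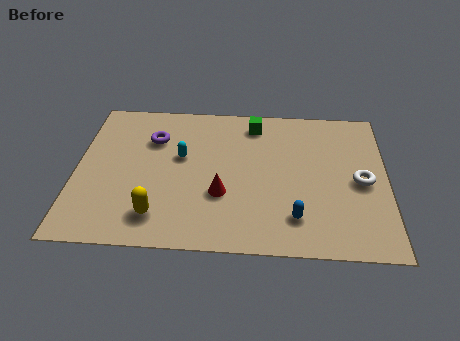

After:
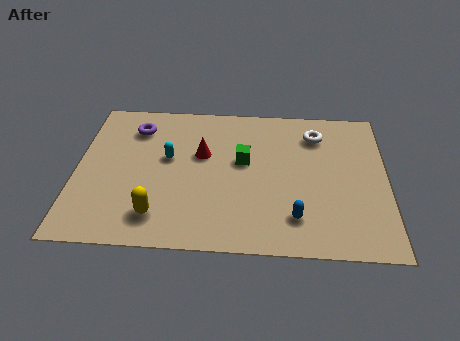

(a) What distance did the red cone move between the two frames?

2.3

The red cone moved from about (5.6, 2.9) to (4.8, 5.1), a distance of √(0.8² + 2.2²) ≈ 2.3.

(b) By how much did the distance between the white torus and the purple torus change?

-1.2

They were about 8.2 units apart before and 7.0 after — 1.2 units closer together.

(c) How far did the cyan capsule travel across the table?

0.5

From (4.0, 4.9) to (3.5, 4.8), the cyan capsule covered √(0.5² + 0.1²) ≈ 0.5 units.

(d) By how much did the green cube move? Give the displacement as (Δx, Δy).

(-0.4, -2.2)

From the two frames, the green cube sits at roughly (6.8, 7.0) before and (6.4, 4.8) after.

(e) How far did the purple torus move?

0.9

The purple torus moved from about (2.9, 5.9) to (2.2, 6.5), a distance of √(0.7² + 0.6²) ≈ 0.9.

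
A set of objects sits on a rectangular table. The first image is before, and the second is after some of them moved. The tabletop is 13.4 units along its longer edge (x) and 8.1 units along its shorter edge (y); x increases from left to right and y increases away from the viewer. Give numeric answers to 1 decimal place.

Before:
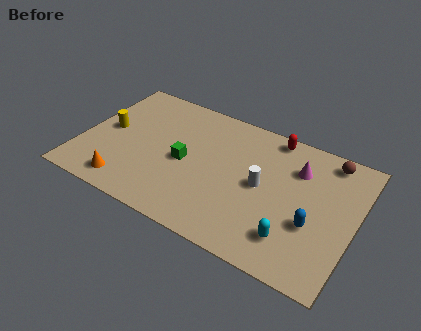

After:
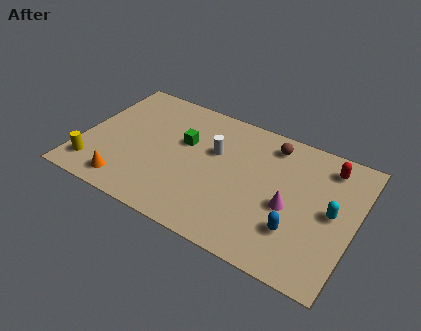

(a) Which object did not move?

the orange cone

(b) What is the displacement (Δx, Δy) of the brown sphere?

(-2.8, -0.3)

The brown sphere was at about (11.8, 7.1) and moved to about (9.0, 6.8).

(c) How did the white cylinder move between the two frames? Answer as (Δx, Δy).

(-2.5, 1.0)

The white cylinder started near (8.9, 4.1) and ended near (6.4, 5.1).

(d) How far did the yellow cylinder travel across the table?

2.7

From (1.2, 4.2) to (0.9, 1.5), the yellow cylinder covered √(0.3² + 2.7²) ≈ 2.7 units.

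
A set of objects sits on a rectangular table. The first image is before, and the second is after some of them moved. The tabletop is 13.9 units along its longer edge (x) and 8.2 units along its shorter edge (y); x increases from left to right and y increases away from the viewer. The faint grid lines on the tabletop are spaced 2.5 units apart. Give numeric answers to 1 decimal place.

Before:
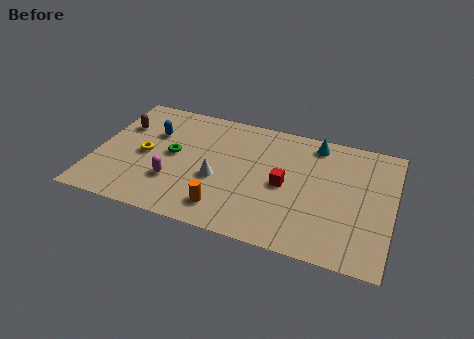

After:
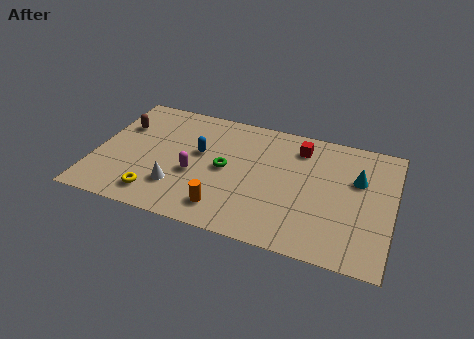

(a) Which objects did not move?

the orange cylinder and the brown capsule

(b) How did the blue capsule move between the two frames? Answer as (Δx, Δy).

(2.3, -0.7)

The blue capsule started near (2.5, 5.5) and ended near (4.8, 4.8).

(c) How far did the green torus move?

2.5

The green torus was near (3.6, 4.3) before and (6.1, 4.1) after, so it travelled √(2.5² + 0.2²) ≈ 2.5 units.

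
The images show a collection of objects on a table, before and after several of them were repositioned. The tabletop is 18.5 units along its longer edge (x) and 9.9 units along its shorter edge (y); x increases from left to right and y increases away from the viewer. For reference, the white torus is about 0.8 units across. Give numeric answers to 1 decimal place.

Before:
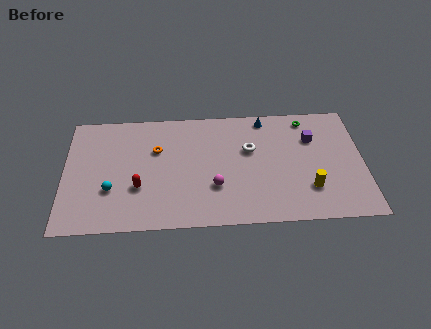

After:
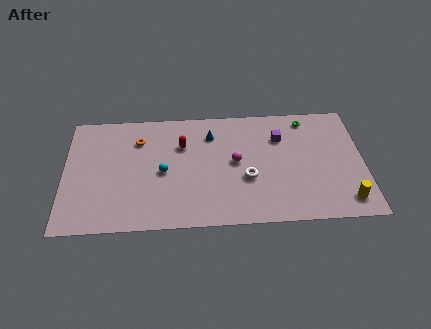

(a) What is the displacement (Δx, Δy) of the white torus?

(-0.2, -2.4)

From the two frames, the white torus sits at roughly (11.5, 6.2) before and (11.3, 3.8) after.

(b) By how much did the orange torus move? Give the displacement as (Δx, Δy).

(-1.1, 0.9)

The orange torus started near (5.7, 6.5) and ended near (4.6, 7.4).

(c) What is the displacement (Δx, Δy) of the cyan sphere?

(3.2, 1.3)

From the two frames, the cyan sphere sits at roughly (2.9, 3.3) before and (6.1, 4.6) after.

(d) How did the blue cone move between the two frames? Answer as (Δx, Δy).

(-3.4, -1.2)

The blue cone started near (12.5, 8.8) and ended near (9.1, 7.6).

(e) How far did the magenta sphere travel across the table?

2.4

The magenta sphere moved from about (9.3, 3.2) to (10.6, 5.2), a distance of √(1.3² + 2.0²) ≈ 2.4.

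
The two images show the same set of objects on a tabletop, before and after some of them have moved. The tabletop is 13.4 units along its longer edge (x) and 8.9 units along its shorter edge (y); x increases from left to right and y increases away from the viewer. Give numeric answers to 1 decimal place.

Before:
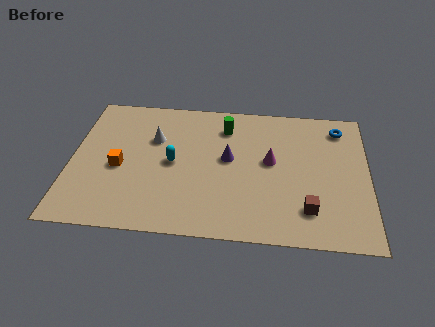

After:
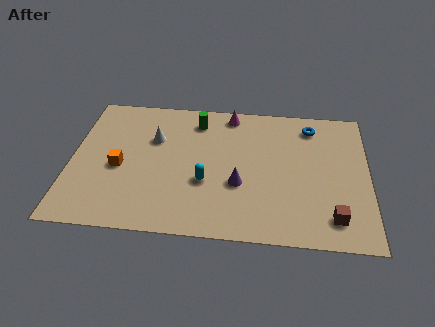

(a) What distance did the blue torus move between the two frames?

1.3

From (12.1, 7.4) to (10.8, 7.4), the blue torus covered √(1.3² + 0.0²) ≈ 1.3 units.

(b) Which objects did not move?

the orange cube and the white cone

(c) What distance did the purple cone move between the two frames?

1.7

From (7.1, 4.9) to (7.6, 3.3), the purple cone covered √(0.5² + 1.6²) ≈ 1.7 units.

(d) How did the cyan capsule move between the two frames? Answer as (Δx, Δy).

(1.5, -1.1)

From the two frames, the cyan capsule sits at roughly (4.6, 4.4) before and (6.1, 3.3) after.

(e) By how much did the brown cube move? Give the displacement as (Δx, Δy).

(1.1, -0.4)

The brown cube was at about (10.7, 2.0) and moved to about (11.8, 1.6).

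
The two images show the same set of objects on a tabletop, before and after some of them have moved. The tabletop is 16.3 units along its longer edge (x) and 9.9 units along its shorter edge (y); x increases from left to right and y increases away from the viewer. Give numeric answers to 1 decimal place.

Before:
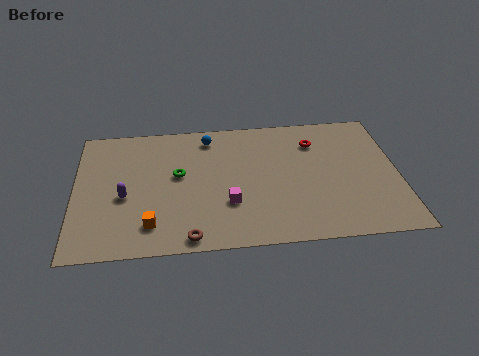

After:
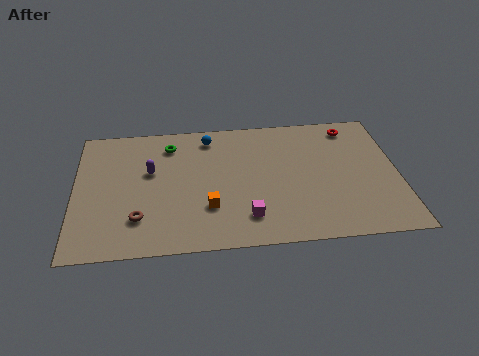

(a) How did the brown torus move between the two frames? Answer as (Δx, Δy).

(-2.5, 1.6)

The brown torus was at about (5.7, 0.9) and moved to about (3.2, 2.5).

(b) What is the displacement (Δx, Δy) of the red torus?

(1.9, 1.0)

The red torus was at about (12.2, 7.5) and moved to about (14.1, 8.5).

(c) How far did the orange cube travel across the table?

3.1

The orange cube moved from about (3.8, 2.0) to (6.7, 3.0), a distance of √(2.9² + 1.0²) ≈ 3.1.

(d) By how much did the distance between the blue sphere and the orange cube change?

-1.7

They were about 7.1 units apart before and 5.4 after — 1.7 units closer together.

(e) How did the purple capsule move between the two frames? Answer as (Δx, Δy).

(1.3, 1.8)

The purple capsule was at about (2.5, 4.2) and moved to about (3.8, 6.0).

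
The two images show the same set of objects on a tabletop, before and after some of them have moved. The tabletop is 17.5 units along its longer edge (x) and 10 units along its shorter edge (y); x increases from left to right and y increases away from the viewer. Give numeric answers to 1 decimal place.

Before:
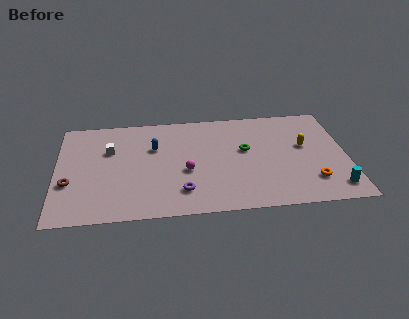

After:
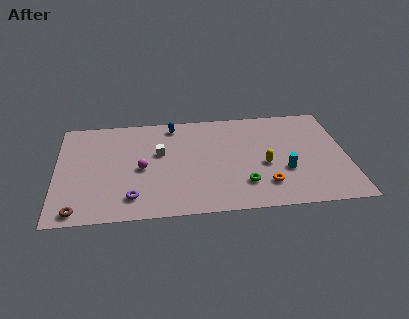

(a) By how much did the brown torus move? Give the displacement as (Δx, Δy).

(0.5, -2.6)

The brown torus started near (0.8, 3.6) and ended near (1.3, 1.0).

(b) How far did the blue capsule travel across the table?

2.4

The blue capsule was near (5.9, 6.6) before and (7.1, 8.7) after, so it travelled √(1.2² + 2.1²) ≈ 2.4 units.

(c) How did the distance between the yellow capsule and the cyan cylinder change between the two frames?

-3.1

They were about 4.5 units apart before and 1.4 after — 3.1 units closer together.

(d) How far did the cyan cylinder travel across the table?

3.5

The cyan cylinder was near (16.6, 1.6) before and (13.7, 3.5) after, so it travelled √(2.9² + 1.9²) ≈ 3.5 units.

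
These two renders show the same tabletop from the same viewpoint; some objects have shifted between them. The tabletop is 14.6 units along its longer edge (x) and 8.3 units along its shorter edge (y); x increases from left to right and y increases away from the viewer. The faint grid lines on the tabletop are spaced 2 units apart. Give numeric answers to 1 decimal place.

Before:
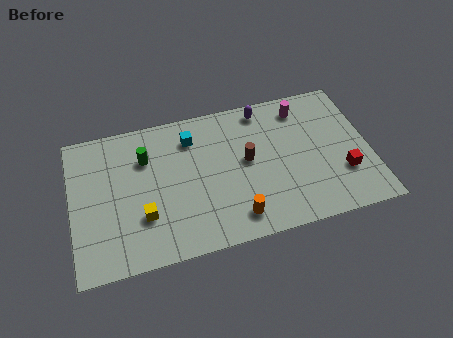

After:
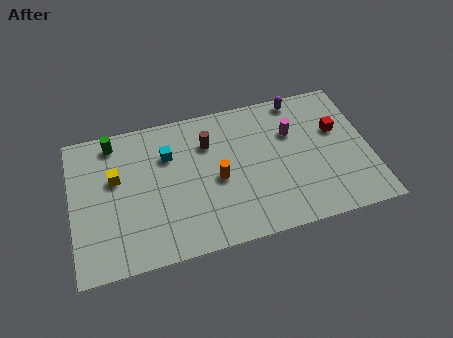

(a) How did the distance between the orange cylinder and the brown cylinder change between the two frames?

-1.0

The distance was about 3.2 in the first image and 2.2 in the second, so they moved 1.0 units closer together.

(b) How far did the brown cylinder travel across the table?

2.3

The brown cylinder was near (8.6, 4.5) before and (6.8, 6.0) after, so it travelled √(1.8² + 1.5²) ≈ 2.3 units.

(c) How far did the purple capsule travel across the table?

1.8

The purple capsule moved from about (9.6, 7.3) to (11.4, 7.5), a distance of √(1.8² + 0.2²) ≈ 1.8.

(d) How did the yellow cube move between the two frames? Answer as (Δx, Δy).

(-1.2, 2.5)

The yellow cube was at about (3.4, 2.6) and moved to about (2.2, 5.1).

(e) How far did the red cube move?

2.6

The red cube was near (13.2, 2.6) before and (13.1, 5.2) after, so it travelled √(0.1² + 2.6²) ≈ 2.6 units.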